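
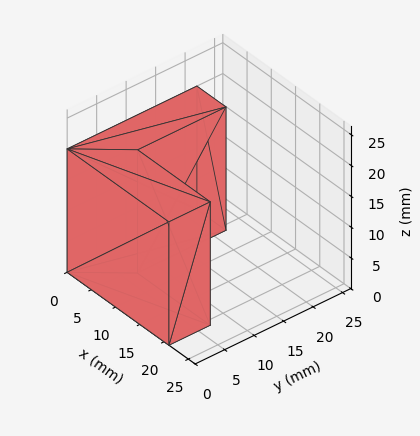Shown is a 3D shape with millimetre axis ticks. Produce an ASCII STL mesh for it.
Reading the render: the shape is an L-shaped prism: outer 21 × 22 mm, arm thicknesses ≈ 7 mm (horizontal) and 6 mm (vertical), extruded 20 mm in z (dimensions read to the nearest mm from the axis ticks). For the STL, each face is triangulated and given an outward normal.

solid part
  facet normal 0.0000 0.0000 -1.0000
    outer loop
      vertex 21.0 7.0 0.0
      vertex 21.0 0.0 0.0
      vertex 0.0 0.0 0.0
    endloop
  endfacet
  facet normal 0.0000 0.0000 -1.0000
    outer loop
      vertex 6.0 7.0 0.0
      vertex 21.0 7.0 0.0
      vertex 0.0 0.0 0.0
    endloop
  endfacet
  facet normal 0.0000 0.0000 -1.0000
    outer loop
      vertex 6.0 22.0 0.0
      vertex 6.0 7.0 0.0
      vertex 0.0 0.0 0.0
    endloop
  endfacet
  facet normal 0.0000 0.0000 -1.0000
    outer loop
      vertex 0.0 22.0 0.0
      vertex 6.0 22.0 0.0
      vertex 0.0 0.0 0.0
    endloop
  endfacet
  facet normal 0.0000 0.0000 1.0000
    outer loop
      vertex 0.0 0.0 20.0
      vertex 21.0 0.0 20.0
      vertex 21.0 7.0 20.0
    endloop
  endfacet
  facet normal 0.0000 0.0000 1.0000
    outer loop
      vertex 0.0 0.0 20.0
      vertex 21.0 7.0 20.0
      vertex 6.0 7.0 20.0
    endloop
  endfacet
  facet normal 0.0000 0.0000 1.0000
    outer loop
      vertex 0.0 0.0 20.0
      vertex 6.0 7.0 20.0
      vertex 6.0 22.0 20.0
    endloop
  endfacet
  facet normal 0.0000 0.0000 1.0000
    outer loop
      vertex 0.0 0.0 20.0
      vertex 6.0 22.0 20.0
      vertex 0.0 22.0 20.0
    endloop
  endfacet
  facet normal 0.0000 -1.0000 0.0000
    outer loop
      vertex 0.0 0.0 0.0
      vertex 21.0 0.0 0.0
      vertex 21.0 0.0 20.0
    endloop
  endfacet
  facet normal 0.0000 -1.0000 0.0000
    outer loop
      vertex 0.0 0.0 0.0
      vertex 21.0 0.0 20.0
      vertex 0.0 0.0 20.0
    endloop
  endfacet
  facet normal 1.0000 0.0000 0.0000
    outer loop
      vertex 21.0 0.0 0.0
      vertex 21.0 7.0 0.0
      vertex 21.0 7.0 20.0
    endloop
  endfacet
  facet normal 1.0000 0.0000 0.0000
    outer loop
      vertex 21.0 0.0 0.0
      vertex 21.0 7.0 20.0
      vertex 21.0 0.0 20.0
    endloop
  endfacet
  facet normal 0.0000 1.0000 0.0000
    outer loop
      vertex 21.0 7.0 0.0
      vertex 6.0 7.0 0.0
      vertex 6.0 7.0 20.0
    endloop
  endfacet
  facet normal 0.0000 1.0000 0.0000
    outer loop
      vertex 21.0 7.0 0.0
      vertex 6.0 7.0 20.0
      vertex 21.0 7.0 20.0
    endloop
  endfacet
  facet normal 1.0000 0.0000 0.0000
    outer loop
      vertex 6.0 7.0 0.0
      vertex 6.0 22.0 0.0
      vertex 6.0 22.0 20.0
    endloop
  endfacet
  facet normal 1.0000 0.0000 0.0000
    outer loop
      vertex 6.0 7.0 0.0
      vertex 6.0 22.0 20.0
      vertex 6.0 7.0 20.0
    endloop
  endfacet
  facet normal 0.0000 1.0000 0.0000
    outer loop
      vertex 6.0 22.0 0.0
      vertex 0.0 22.0 0.0
      vertex 0.0 22.0 20.0
    endloop
  endfacet
  facet normal 0.0000 1.0000 0.0000
    outer loop
      vertex 6.0 22.0 0.0
      vertex 0.0 22.0 20.0
      vertex 6.0 22.0 20.0
    endloop
  endfacet
  facet normal -1.0000 0.0000 0.0000
    outer loop
      vertex 0.0 22.0 0.0
      vertex 0.0 0.0 0.0
      vertex 0.0 0.0 20.0
    endloop
  endfacet
  facet normal -1.0000 0.0000 0.0000
    outer loop
      vertex 0.0 22.0 0.0
      vertex 0.0 0.0 20.0
      vertex 0.0 22.0 20.0
    endloop
  endfacet
endsolid part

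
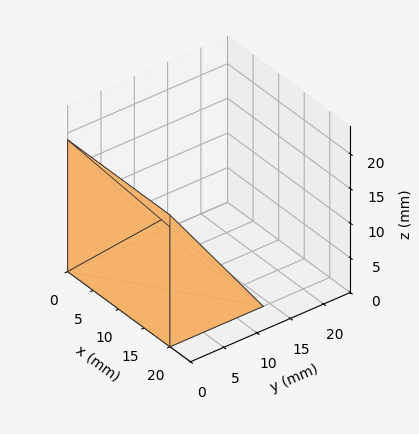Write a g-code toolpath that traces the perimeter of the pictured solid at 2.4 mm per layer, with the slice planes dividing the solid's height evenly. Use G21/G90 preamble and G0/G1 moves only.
Reading the render: the shape is a wedge (ramp): 20 × 14 mm base, rising to 19 mm along the y=0 edge and sloping linearly to z=0 at y=14 (dimensions read to the nearest mm from the axis ticks). For the g-code, the solid's height is divided into equal slices at the stated Δz and each level perimeter traced with G1 moves after a G0 lift.

; perimeter-only toolpath
G21 ; units = mm
G90 ; absolute positioning
G28 ; home
; layer 1
G0 Z2.4
G0 X0.0 Y0.0
G1 X20.0 Y0.0
G1 X20.0 Y12.2
G1 X0.0 Y12.2
G1 X0.0 Y0.0
; layer 2
G0 Z4.8
G0 X0.0 Y0.0
G1 X20.0 Y0.0
G1 X20.0 Y10.5
G1 X0.0 Y10.5
G1 X0.0 Y0.0
; layer 3
G0 Z7.1
G0 X0.0 Y0.0
G1 X20.0 Y0.0
G1 X20.0 Y8.8
G1 X0.0 Y8.8
G1 X0.0 Y0.0
; layer 4
G0 Z9.5
G0 X0.0 Y0.0
G1 X20.0 Y0.0
G1 X20.0 Y7.0
G1 X0.0 Y7.0
G1 X0.0 Y0.0
; layer 5
G0 Z11.9
G0 X0.0 Y0.0
G1 X20.0 Y0.0
G1 X20.0 Y5.2
G1 X0.0 Y5.2
G1 X0.0 Y0.0
; layer 6
G0 Z14.2
G0 X0.0 Y0.0
G1 X20.0 Y0.0
G1 X20.0 Y3.5
G1 X0.0 Y3.5
G1 X0.0 Y0.0
; layer 7
G0 Z16.6
G0 X0.0 Y0.0
G1 X20.0 Y0.0
G1 X20.0 Y1.8
G1 X0.0 Y1.8
G1 X0.0 Y0.0
M2 ; end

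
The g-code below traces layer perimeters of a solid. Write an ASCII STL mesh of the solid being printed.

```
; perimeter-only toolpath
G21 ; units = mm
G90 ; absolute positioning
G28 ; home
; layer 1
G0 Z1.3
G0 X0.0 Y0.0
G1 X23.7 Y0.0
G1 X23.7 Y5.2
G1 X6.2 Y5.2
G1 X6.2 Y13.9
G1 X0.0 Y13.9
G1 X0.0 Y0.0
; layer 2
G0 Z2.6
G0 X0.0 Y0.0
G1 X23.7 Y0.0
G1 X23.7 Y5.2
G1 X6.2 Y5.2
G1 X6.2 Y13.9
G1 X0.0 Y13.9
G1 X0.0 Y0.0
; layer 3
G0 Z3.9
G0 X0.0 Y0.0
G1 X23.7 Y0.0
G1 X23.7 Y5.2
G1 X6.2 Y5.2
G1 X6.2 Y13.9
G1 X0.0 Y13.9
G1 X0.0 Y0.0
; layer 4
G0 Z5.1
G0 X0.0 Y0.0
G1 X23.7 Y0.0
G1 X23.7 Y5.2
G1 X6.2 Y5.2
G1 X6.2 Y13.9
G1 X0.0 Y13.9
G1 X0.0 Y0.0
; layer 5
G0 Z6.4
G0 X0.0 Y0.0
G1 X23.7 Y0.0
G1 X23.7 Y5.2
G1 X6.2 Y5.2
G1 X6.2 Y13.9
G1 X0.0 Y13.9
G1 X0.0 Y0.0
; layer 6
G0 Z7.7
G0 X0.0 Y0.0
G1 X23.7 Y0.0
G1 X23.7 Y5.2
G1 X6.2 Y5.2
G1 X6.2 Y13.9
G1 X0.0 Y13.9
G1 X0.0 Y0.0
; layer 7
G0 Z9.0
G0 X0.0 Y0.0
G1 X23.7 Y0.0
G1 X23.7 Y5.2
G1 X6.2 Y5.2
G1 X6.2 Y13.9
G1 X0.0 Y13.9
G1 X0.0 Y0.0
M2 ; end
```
solid part
  facet normal 0.0000 0.0000 -1.0000
    outer loop
      vertex 23.7 5.2 0.0
      vertex 23.7 0.0 0.0
      vertex 0.0 0.0 0.0
    endloop
  endfacet
  facet normal 0.0000 0.0000 -1.0000
    outer loop
      vertex 6.2 5.2 0.0
      vertex 23.7 5.2 0.0
      vertex 0.0 0.0 0.0
    endloop
  endfacet
  facet normal 0.0000 0.0000 -1.0000
    outer loop
      vertex 6.2 13.9 0.0
      vertex 6.2 5.2 0.0
      vertex 0.0 0.0 0.0
    endloop
  endfacet
  facet normal 0.0000 0.0000 -1.0000
    outer loop
      vertex 0.0 13.9 0.0
      vertex 6.2 13.9 0.0
      vertex 0.0 0.0 0.0
    endloop
  endfacet
  facet normal 0.0000 0.0000 1.0000
    outer loop
      vertex 0.0 0.0 9.0
      vertex 23.7 0.0 9.0
      vertex 23.7 5.2 9.0
    endloop
  endfacet
  facet normal 0.0000 0.0000 1.0000
    outer loop
      vertex 0.0 0.0 9.0
      vertex 23.7 5.2 9.0
      vertex 6.2 5.2 9.0
    endloop
  endfacet
  facet normal 0.0000 0.0000 1.0000
    outer loop
      vertex 0.0 0.0 9.0
      vertex 6.2 5.2 9.0
      vertex 6.2 13.9 9.0
    endloop
  endfacet
  facet normal 0.0000 0.0000 1.0000
    outer loop
      vertex 0.0 0.0 9.0
      vertex 6.2 13.9 9.0
      vertex 0.0 13.9 9.0
    endloop
  endfacet
  facet normal 0.0000 -1.0000 0.0000
    outer loop
      vertex 0.0 0.0 0.0
      vertex 23.7 0.0 0.0
      vertex 23.7 0.0 9.0
    endloop
  endfacet
  facet normal 0.0000 -1.0000 0.0000
    outer loop
      vertex 0.0 0.0 0.0
      vertex 23.7 0.0 9.0
      vertex 0.0 0.0 9.0
    endloop
  endfacet
  facet normal 1.0000 0.0000 0.0000
    outer loop
      vertex 23.7 0.0 0.0
      vertex 23.7 5.2 0.0
      vertex 23.7 5.2 9.0
    endloop
  endfacet
  facet normal 1.0000 0.0000 0.0000
    outer loop
      vertex 23.7 0.0 0.0
      vertex 23.7 5.2 9.0
      vertex 23.7 0.0 9.0
    endloop
  endfacet
  facet normal 0.0000 1.0000 0.0000
    outer loop
      vertex 23.7 5.2 0.0
      vertex 6.2 5.2 0.0
      vertex 6.2 5.2 9.0
    endloop
  endfacet
  facet normal 0.0000 1.0000 0.0000
    outer loop
      vertex 23.7 5.2 0.0
      vertex 6.2 5.2 9.0
      vertex 23.7 5.2 9.0
    endloop
  endfacet
  facet normal 1.0000 0.0000 0.0000
    outer loop
      vertex 6.2 5.2 0.0
      vertex 6.2 13.9 0.0
      vertex 6.2 13.9 9.0
    endloop
  endfacet
  facet normal 1.0000 0.0000 0.0000
    outer loop
      vertex 6.2 5.2 0.0
      vertex 6.2 13.9 9.0
      vertex 6.2 5.2 9.0
    endloop
  endfacet
  facet normal 0.0000 1.0000 0.0000
    outer loop
      vertex 6.2 13.9 0.0
      vertex 0.0 13.9 0.0
      vertex 0.0 13.9 9.0
    endloop
  endfacet
  facet normal 0.0000 1.0000 0.0000
    outer loop
      vertex 6.2 13.9 0.0
      vertex 0.0 13.9 9.0
      vertex 6.2 13.9 9.0
    endloop
  endfacet
  facet normal -1.0000 0.0000 0.0000
    outer loop
      vertex 0.0 13.9 0.0
      vertex 0.0 0.0 0.0
      vertex 0.0 0.0 9.0
    endloop
  endfacet
  facet normal -1.0000 0.0000 0.0000
    outer loop
      vertex 0.0 13.9 0.0
      vertex 0.0 0.0 9.0
      vertex 0.0 13.9 9.0
    endloop
  endfacet
endsolid part

The G0 Z moves step by Δz≈1.3 mm. Every layer's G1 loop is the same polygon, so the solid is a straight extrusion of it from z=0 to z≈9. Closing with flat bottom and top caps and triangulating gives 20 facets — an L-shaped prism: outer 23.7 × 13.9 mm, arm thicknesses ≈ 5.2 mm (horizontal) and 6.2 mm (vertical), extruded 9 mm in z.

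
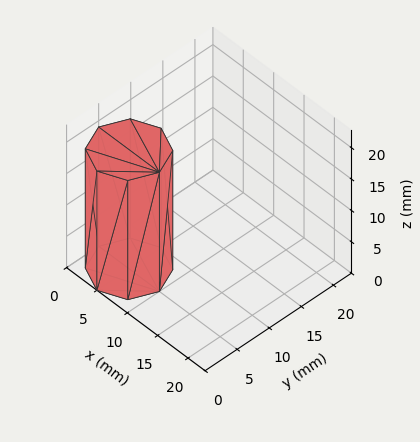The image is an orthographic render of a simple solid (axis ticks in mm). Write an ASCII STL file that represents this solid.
Reading the render: the shape is a regular 8-sided prism (a cylinder approximated with 8 flat sides), circumscribed radius ≈ 5 mm, height ≈ 19 mm (dimensions read to the nearest mm from the axis ticks). For the STL, each face is triangulated and given an outward normal.

solid part
  facet normal 0.0000 0.0000 -1.0000
    outer loop
      vertex 5.0 10.0 0.0
      vertex 8.5 8.5 0.0
      vertex 10.0 5.0 0.0
    endloop
  endfacet
  facet normal 0.0000 0.0000 -1.0000
    outer loop
      vertex 1.5 8.5 0.0
      vertex 5.0 10.0 0.0
      vertex 10.0 5.0 0.0
    endloop
  endfacet
  facet normal 0.0000 0.0000 -1.0000
    outer loop
      vertex 0.0 5.0 0.0
      vertex 1.5 8.5 0.0
      vertex 10.0 5.0 0.0
    endloop
  endfacet
  facet normal 0.0000 0.0000 -1.0000
    outer loop
      vertex 1.5 1.5 0.0
      vertex 0.0 5.0 0.0
      vertex 10.0 5.0 0.0
    endloop
  endfacet
  facet normal 0.0000 0.0000 -1.0000
    outer loop
      vertex 5.0 0.0 0.0
      vertex 1.5 1.5 0.0
      vertex 10.0 5.0 0.0
    endloop
  endfacet
  facet normal 0.0000 0.0000 -1.0000
    outer loop
      vertex 8.5 1.5 0.0
      vertex 5.0 0.0 0.0
      vertex 10.0 5.0 0.0
    endloop
  endfacet
  facet normal 0.0000 0.0000 1.0000
    outer loop
      vertex 10.0 5.0 19.0
      vertex 8.5 8.5 19.0
      vertex 5.0 10.0 19.0
    endloop
  endfacet
  facet normal 0.0000 0.0000 1.0000
    outer loop
      vertex 10.0 5.0 19.0
      vertex 5.0 10.0 19.0
      vertex 1.5 8.5 19.0
    endloop
  endfacet
  facet normal 0.0000 0.0000 1.0000
    outer loop
      vertex 10.0 5.0 19.0
      vertex 1.5 8.5 19.0
      vertex 0.0 5.0 19.0
    endloop
  endfacet
  facet normal 0.0000 0.0000 1.0000
    outer loop
      vertex 10.0 5.0 19.0
      vertex 0.0 5.0 19.0
      vertex 1.5 1.5 19.0
    endloop
  endfacet
  facet normal 0.0000 0.0000 1.0000
    outer loop
      vertex 10.0 5.0 19.0
      vertex 1.5 1.5 19.0
      vertex 5.0 0.0 19.0
    endloop
  endfacet
  facet normal 0.0000 0.0000 1.0000
    outer loop
      vertex 10.0 5.0 19.0
      vertex 5.0 0.0 19.0
      vertex 8.5 1.5 19.0
    endloop
  endfacet
  facet normal 0.9191 0.3939 0.0000
    outer loop
      vertex 10.0 5.0 0.0
      vertex 8.5 8.5 0.0
      vertex 8.5 8.5 19.0
    endloop
  endfacet
  facet normal 0.9191 0.3939 0.0000
    outer loop
      vertex 10.0 5.0 0.0
      vertex 8.5 8.5 19.0
      vertex 10.0 5.0 19.0
    endloop
  endfacet
  facet normal 0.3939 0.9191 0.0000
    outer loop
      vertex 8.5 8.5 0.0
      vertex 5.0 10.0 0.0
      vertex 5.0 10.0 19.0
    endloop
  endfacet
  facet normal 0.3939 0.9191 0.0000
    outer loop
      vertex 8.5 8.5 0.0
      vertex 5.0 10.0 19.0
      vertex 8.5 8.5 19.0
    endloop
  endfacet
  facet normal -0.3939 0.9191 0.0000
    outer loop
      vertex 5.0 10.0 0.0
      vertex 1.5 8.5 0.0
      vertex 1.5 8.5 19.0
    endloop
  endfacet
  facet normal -0.3939 0.9191 0.0000
    outer loop
      vertex 5.0 10.0 0.0
      vertex 1.5 8.5 19.0
      vertex 5.0 10.0 19.0
    endloop
  endfacet
  facet normal -0.9191 0.3939 0.0000
    outer loop
      vertex 1.5 8.5 0.0
      vertex 0.0 5.0 0.0
      vertex 0.0 5.0 19.0
    endloop
  endfacet
  facet normal -0.9191 0.3939 0.0000
    outer loop
      vertex 1.5 8.5 0.0
      vertex 0.0 5.0 19.0
      vertex 1.5 8.5 19.0
    endloop
  endfacet
  facet normal -0.9191 -0.3939 0.0000
    outer loop
      vertex 0.0 5.0 0.0
      vertex 1.5 1.5 0.0
      vertex 1.5 1.5 19.0
    endloop
  endfacet
  facet normal -0.9191 -0.3939 0.0000
    outer loop
      vertex 0.0 5.0 0.0
      vertex 1.5 1.5 19.0
      vertex 0.0 5.0 19.0
    endloop
  endfacet
  facet normal -0.3939 -0.9191 0.0000
    outer loop
      vertex 1.5 1.5 0.0
      vertex 5.0 0.0 0.0
      vertex 5.0 0.0 19.0
    endloop
  endfacet
  facet normal -0.3939 -0.9191 0.0000
    outer loop
      vertex 1.5 1.5 0.0
      vertex 5.0 0.0 19.0
      vertex 1.5 1.5 19.0
    endloop
  endfacet
  facet normal 0.3939 -0.9191 0.0000
    outer loop
      vertex 5.0 0.0 0.0
      vertex 8.5 1.5 0.0
      vertex 8.5 1.5 19.0
    endloop
  endfacet
  facet normal 0.3939 -0.9191 0.0000
    outer loop
      vertex 5.0 0.0 0.0
      vertex 8.5 1.5 19.0
      vertex 5.0 0.0 19.0
    endloop
  endfacet
  facet normal 0.9191 -0.3939 0.0000
    outer loop
      vertex 8.5 1.5 0.0
      vertex 10.0 5.0 0.0
      vertex 10.0 5.0 19.0
    endloop
  endfacet
  facet normal 0.9191 -0.3939 0.0000
    outer loop
      vertex 8.5 1.5 0.0
      vertex 10.0 5.0 19.0
      vertex 8.5 1.5 19.0
    endloop
  endfacet
endsolid part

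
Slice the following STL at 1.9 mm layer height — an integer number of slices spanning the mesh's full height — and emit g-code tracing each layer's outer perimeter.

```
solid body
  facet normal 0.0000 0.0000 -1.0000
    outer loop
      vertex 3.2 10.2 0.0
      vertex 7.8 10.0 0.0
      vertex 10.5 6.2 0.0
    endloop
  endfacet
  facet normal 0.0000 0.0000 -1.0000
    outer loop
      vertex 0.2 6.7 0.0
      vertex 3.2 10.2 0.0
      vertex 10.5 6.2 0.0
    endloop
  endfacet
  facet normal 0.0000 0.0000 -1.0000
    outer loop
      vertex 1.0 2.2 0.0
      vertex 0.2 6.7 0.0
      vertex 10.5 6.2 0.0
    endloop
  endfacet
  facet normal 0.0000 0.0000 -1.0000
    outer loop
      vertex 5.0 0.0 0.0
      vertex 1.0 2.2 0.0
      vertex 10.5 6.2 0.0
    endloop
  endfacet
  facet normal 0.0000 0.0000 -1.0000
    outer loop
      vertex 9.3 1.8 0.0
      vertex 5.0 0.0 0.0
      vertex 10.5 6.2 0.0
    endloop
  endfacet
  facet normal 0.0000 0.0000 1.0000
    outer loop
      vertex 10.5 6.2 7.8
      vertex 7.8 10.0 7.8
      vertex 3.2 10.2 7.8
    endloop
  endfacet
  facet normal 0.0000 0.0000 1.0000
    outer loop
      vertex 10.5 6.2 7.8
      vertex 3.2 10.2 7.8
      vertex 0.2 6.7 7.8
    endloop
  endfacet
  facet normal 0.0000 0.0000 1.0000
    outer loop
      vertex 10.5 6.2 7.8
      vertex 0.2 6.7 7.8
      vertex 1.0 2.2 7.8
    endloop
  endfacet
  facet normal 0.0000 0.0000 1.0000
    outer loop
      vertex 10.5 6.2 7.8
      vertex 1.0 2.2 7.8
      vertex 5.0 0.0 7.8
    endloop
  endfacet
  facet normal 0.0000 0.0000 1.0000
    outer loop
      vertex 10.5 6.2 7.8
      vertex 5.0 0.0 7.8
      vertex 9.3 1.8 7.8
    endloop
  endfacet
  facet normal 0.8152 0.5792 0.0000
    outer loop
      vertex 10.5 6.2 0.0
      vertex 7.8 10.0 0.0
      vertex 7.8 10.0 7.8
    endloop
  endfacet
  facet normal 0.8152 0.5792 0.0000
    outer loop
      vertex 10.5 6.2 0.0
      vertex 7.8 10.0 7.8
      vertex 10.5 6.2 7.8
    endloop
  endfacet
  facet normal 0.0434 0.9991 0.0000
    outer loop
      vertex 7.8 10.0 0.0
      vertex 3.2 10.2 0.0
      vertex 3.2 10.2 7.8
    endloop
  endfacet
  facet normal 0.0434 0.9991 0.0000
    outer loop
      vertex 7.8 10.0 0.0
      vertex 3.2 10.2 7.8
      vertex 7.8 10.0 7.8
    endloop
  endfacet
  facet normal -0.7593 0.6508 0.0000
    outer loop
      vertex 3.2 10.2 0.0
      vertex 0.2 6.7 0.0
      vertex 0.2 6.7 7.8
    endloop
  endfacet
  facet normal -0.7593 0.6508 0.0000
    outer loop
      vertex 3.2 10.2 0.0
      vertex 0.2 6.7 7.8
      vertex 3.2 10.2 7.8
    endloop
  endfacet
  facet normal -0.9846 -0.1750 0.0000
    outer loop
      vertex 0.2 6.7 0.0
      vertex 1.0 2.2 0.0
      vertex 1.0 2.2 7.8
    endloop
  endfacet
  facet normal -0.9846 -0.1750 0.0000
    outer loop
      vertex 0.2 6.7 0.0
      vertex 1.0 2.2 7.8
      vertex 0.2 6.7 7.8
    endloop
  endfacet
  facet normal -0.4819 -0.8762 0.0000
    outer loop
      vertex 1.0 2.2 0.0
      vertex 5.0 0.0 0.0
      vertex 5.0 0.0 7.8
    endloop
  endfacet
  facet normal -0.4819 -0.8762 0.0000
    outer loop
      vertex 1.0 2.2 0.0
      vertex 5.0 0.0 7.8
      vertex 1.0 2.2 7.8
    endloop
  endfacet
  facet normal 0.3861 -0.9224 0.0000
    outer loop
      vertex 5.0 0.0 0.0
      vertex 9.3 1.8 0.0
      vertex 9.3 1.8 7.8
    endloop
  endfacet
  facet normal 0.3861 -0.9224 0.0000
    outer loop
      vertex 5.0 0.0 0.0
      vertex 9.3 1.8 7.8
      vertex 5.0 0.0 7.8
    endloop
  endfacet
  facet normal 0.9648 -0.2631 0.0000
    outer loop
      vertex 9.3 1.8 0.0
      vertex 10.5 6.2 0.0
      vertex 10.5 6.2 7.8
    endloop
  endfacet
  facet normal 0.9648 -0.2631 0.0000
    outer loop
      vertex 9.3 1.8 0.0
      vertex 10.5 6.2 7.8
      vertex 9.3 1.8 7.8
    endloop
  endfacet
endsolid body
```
; perimeter-only toolpath
G21 ; units = mm
G90 ; absolute positioning
G28 ; home
; layer 1
G0 Z1.9
G0 X10.5 Y6.2
G1 X7.8 Y10.0
G1 X3.2 Y10.2
G1 X0.2 Y6.7
G1 X1.0 Y2.2
G1 X5.0 Y0.0
G1 X9.3 Y1.8
G1 X10.5 Y6.2
; layer 2
G0 Z3.9
G0 X10.5 Y6.2
G1 X7.8 Y10.0
G1 X3.2 Y10.2
G1 X0.2 Y6.7
G1 X1.0 Y2.2
G1 X5.0 Y0.0
G1 X9.3 Y1.8
G1 X10.5 Y6.2
; layer 3
G0 Z5.8
G0 X10.5 Y6.2
G1 X7.8 Y10.0
G1 X3.2 Y10.2
G1 X0.2 Y6.7
G1 X1.0 Y2.2
G1 X5.0 Y0.0
G1 X9.3 Y1.8
G1 X10.5 Y6.2
; layer 4
G0 Z7.8
G0 X10.5 Y6.2
G1 X7.8 Y10.0
G1 X3.2 Y10.2
G1 X0.2 Y6.7
G1 X1.0 Y2.2
G1 X5.0 Y0.0
G1 X9.3 Y1.8
G1 X10.5 Y6.2
M2 ; end

The solid is a regular 7-sided prism (a cylinder approximated with 7 flat sides), circumscribed radius ≈ 5.3 mm, height ≈ 7.8 mm. Slicing at Δz = 1.9 mm — 4 equal slices spanning the solid's height, so layer i sits at z = i·h/4 — gives 4 non-empty perimeters. Each is a 7-segment closed polygon; G0 lifts to the layer z and rapids to the start vertex, then G1 traces the edges.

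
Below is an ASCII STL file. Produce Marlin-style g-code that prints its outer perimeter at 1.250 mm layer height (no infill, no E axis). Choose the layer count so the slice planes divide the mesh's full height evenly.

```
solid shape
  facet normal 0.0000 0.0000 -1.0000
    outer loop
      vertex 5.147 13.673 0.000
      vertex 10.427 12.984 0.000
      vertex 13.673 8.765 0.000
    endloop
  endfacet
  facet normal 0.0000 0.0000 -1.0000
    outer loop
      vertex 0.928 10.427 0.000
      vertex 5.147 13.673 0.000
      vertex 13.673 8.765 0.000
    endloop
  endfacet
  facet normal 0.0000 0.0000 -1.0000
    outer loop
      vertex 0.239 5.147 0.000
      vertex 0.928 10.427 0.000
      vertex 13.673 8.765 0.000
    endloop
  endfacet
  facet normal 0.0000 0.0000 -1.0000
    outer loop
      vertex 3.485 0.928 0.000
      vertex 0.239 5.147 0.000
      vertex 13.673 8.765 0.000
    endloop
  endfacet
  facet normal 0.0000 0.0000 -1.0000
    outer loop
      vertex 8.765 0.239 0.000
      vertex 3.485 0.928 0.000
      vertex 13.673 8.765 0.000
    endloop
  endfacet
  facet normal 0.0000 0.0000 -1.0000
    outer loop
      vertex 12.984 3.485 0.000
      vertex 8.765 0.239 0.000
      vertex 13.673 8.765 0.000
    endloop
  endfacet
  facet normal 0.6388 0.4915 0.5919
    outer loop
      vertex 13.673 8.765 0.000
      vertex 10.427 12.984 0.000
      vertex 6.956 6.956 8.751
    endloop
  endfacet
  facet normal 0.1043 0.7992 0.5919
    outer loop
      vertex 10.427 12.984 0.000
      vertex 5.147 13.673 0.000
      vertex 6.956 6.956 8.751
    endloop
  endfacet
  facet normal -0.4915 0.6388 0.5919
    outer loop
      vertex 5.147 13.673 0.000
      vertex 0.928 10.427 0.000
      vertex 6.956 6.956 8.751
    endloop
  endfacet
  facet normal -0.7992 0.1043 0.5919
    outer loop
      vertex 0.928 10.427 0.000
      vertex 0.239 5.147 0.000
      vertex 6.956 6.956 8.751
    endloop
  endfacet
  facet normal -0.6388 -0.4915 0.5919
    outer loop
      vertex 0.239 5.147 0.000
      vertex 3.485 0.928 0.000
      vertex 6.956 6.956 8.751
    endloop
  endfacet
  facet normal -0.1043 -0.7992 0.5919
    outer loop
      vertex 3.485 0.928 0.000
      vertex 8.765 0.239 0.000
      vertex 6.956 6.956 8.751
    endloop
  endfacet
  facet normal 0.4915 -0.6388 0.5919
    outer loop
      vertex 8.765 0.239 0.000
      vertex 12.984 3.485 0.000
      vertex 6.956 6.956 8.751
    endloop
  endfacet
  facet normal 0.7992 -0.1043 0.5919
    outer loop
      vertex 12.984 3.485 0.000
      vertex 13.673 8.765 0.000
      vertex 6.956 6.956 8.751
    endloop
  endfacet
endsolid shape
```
; perimeter-only toolpath
G21 ; units = mm
G90 ; absolute positioning
G28 ; home
; layer 1
G0 Z1.250
G0 X12.713 Y8.507
G1 X9.931 Y12.123
G1 X5.405 Y12.713
G1 X1.789 Y9.931
G1 X1.199 Y5.405
G1 X3.981 Y1.789
G1 X8.507 Y1.199
G1 X12.123 Y3.981
G1 X12.713 Y8.507
; layer 2
G0 Z2.500
G0 X11.754 Y8.248
G1 X9.435 Y11.262
G1 X5.664 Y11.754
G1 X2.650 Y9.435
G1 X2.158 Y5.664
G1 X4.477 Y2.650
G1 X8.248 Y2.158
G1 X11.262 Y4.477
G1 X11.754 Y8.248
; layer 3
G0 Z3.750
G0 X10.794 Y7.990
G1 X8.939 Y10.401
G1 X5.922 Y10.794
G1 X3.511 Y8.939
G1 X3.118 Y5.922
G1 X4.973 Y3.511
G1 X7.990 Y3.118
G1 X10.401 Y4.973
G1 X10.794 Y7.990
; layer 4
G0 Z5.001
G0 X9.835 Y7.731
G1 X8.444 Y9.539
G1 X6.181 Y9.835
G1 X4.373 Y8.444
G1 X4.077 Y6.181
G1 X5.468 Y4.373
G1 X7.731 Y4.077
G1 X9.539 Y5.468
G1 X9.835 Y7.731
; layer 5
G0 Z6.251
G0 X8.875 Y7.473
G1 X7.948 Y8.678
G1 X6.439 Y8.875
G1 X5.234 Y7.948
G1 X5.037 Y6.439
G1 X5.964 Y5.234
G1 X7.473 Y5.037
G1 X8.678 Y5.964
G1 X8.875 Y7.473
; layer 6
G0 Z7.501
G0 X7.916 Y7.214
G1 X7.452 Y7.817
G1 X6.698 Y7.916
G1 X6.095 Y7.452
G1 X5.996 Y6.698
G1 X6.460 Y6.095
G1 X7.214 Y5.996
G1 X7.817 Y6.460
G1 X7.916 Y7.214
M2 ; end

The solid is a regular 8-sided pyramid, base circumscribed radius ≈ 6.96 mm, apex at z ≈ 8.75 mm. Slicing at Δz = 1.250 mm — 7 equal slices spanning the solid's height, so layer i sits at z = i·h/7 — gives 6 non-empty perimeters. Each is a 8-segment closed polygon; G0 lifts to the layer z and rapids to the start vertex, then G1 traces the edges. The cross-section shrinks linearly with z (the slice at the apex is degenerate and omitted).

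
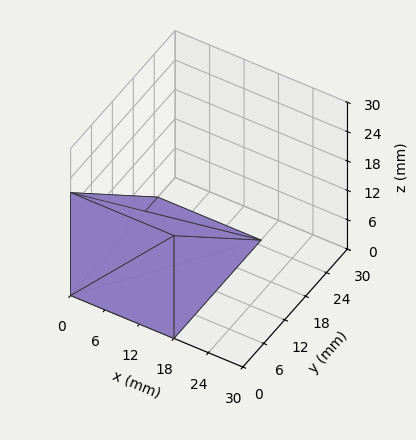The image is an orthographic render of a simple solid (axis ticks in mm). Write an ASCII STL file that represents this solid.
Reading the render: the shape is a wedge (ramp): 18 × 25 mm base, rising to 21 mm along the y=0 edge and sloping linearly to z=0 at y=25 (dimensions read to the nearest mm from the axis ticks). For the STL, each face is triangulated and given an outward normal.

solid part
  facet normal 0.0000 0.0000 -1.0000
    outer loop
      vertex 18.0 25.0 0.0
      vertex 18.0 0.0 0.0
      vertex 0.0 0.0 0.0
    endloop
  endfacet
  facet normal 0.0000 0.0000 -1.0000
    outer loop
      vertex 0.0 25.0 0.0
      vertex 18.0 25.0 0.0
      vertex 0.0 0.0 0.0
    endloop
  endfacet
  facet normal 0.0000 -1.0000 0.0000
    outer loop
      vertex 0.0 0.0 0.0
      vertex 18.0 0.0 0.0
      vertex 18.0 0.0 21.0
    endloop
  endfacet
  facet normal 0.0000 -1.0000 0.0000
    outer loop
      vertex 0.0 0.0 0.0
      vertex 18.0 0.0 21.0
      vertex 0.0 0.0 21.0
    endloop
  endfacet
  facet normal 0.0000 0.6432 0.7657
    outer loop
      vertex 0.0 0.0 21.0
      vertex 18.0 0.0 21.0
      vertex 18.0 25.0 0.0
    endloop
  endfacet
  facet normal 0.0000 0.6432 0.7657
    outer loop
      vertex 0.0 0.0 21.0
      vertex 18.0 25.0 0.0
      vertex 0.0 25.0 0.0
    endloop
  endfacet
  facet normal -1.0000 0.0000 0.0000
    outer loop
      vertex 0.0 0.0 21.0
      vertex 0.0 25.0 0.0
      vertex 0.0 0.0 0.0
    endloop
  endfacet
  facet normal 1.0000 0.0000 0.0000
    outer loop
      vertex 18.0 0.0 0.0
      vertex 18.0 25.0 0.0
      vertex 18.0 0.0 21.0
    endloop
  endfacet
endsolid part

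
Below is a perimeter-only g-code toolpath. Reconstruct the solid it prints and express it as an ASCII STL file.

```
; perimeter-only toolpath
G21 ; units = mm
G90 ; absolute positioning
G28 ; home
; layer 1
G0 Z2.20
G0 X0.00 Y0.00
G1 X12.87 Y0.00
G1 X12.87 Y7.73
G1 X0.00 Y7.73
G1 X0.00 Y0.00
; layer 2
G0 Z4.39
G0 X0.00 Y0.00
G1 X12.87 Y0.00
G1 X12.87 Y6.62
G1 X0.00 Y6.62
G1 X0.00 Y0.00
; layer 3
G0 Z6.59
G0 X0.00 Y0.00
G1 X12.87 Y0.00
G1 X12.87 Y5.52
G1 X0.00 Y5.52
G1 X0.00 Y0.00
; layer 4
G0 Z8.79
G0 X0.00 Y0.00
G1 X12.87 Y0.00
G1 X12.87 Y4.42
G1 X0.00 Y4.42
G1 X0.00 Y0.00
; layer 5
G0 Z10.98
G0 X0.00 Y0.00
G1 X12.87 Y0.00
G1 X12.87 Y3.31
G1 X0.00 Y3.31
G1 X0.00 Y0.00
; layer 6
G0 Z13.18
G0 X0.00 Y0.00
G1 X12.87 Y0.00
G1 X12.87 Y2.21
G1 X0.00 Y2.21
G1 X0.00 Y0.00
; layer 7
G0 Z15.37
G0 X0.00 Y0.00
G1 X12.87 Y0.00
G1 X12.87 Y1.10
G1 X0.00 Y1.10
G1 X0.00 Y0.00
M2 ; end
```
solid part
  facet normal 0.0000 0.0000 -1.0000
    outer loop
      vertex 12.87 8.83 0.00
      vertex 12.87 0.00 0.00
      vertex 0.00 0.00 0.00
    endloop
  endfacet
  facet normal 0.0000 0.0000 -1.0000
    outer loop
      vertex 0.00 8.83 0.00
      vertex 12.87 8.83 0.00
      vertex 0.00 0.00 0.00
    endloop
  endfacet
  facet normal 0.0000 -1.0000 0.0000
    outer loop
      vertex 0.00 0.00 0.00
      vertex 12.87 0.00 0.00
      vertex 12.87 0.00 17.57
    endloop
  endfacet
  facet normal 0.0000 -1.0000 0.0000
    outer loop
      vertex 0.00 0.00 0.00
      vertex 12.87 0.00 17.57
      vertex 0.00 0.00 17.57
    endloop
  endfacet
  facet normal 0.0000 0.8935 0.4490
    outer loop
      vertex 0.00 0.00 17.57
      vertex 12.87 0.00 17.57
      vertex 12.87 8.83 0.00
    endloop
  endfacet
  facet normal 0.0000 0.8935 0.4490
    outer loop
      vertex 0.00 0.00 17.57
      vertex 12.87 8.83 0.00
      vertex 0.00 8.83 0.00
    endloop
  endfacet
  facet normal -1.0000 0.0000 0.0000
    outer loop
      vertex 0.00 0.00 17.57
      vertex 0.00 8.83 0.00
      vertex 0.00 0.00 0.00
    endloop
  endfacet
  facet normal 1.0000 0.0000 0.0000
    outer loop
      vertex 12.87 0.00 0.00
      vertex 12.87 8.83 0.00
      vertex 12.87 0.00 17.57
    endloop
  endfacet
endsolid part

The G0 Z moves step by Δz≈2.20 mm. The G1 loops shrink linearly with z, so the solid tapers from its base footprint up to z≈17.6. Closing with a flat bottom cap and the tapered top and triangulating gives 8 facets — a wedge (ramp): 12.9 × 8.83 mm base, rising to 17.6 mm along the y=0 edge and sloping linearly to z=0 at y=8.83.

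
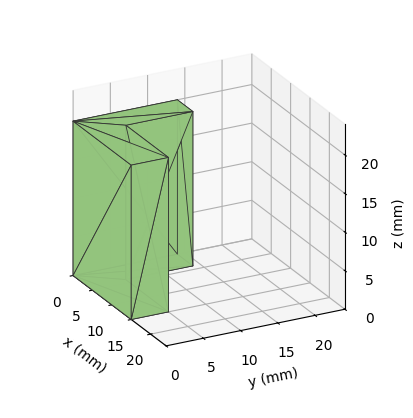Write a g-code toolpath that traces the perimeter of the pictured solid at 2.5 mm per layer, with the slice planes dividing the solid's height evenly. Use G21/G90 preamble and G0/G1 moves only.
Reading the render: the shape is an L-shaped prism: outer 15 × 14 mm, arm thicknesses ≈ 5 mm (horizontal) and 4 mm (vertical), extruded 20 mm in z (dimensions read to the nearest mm from the axis ticks). For the g-code, the solid's height is divided into equal slices at the stated Δz and each level perimeter traced with G1 moves after a G0 lift.

; perimeter-only toolpath
G21 ; units = mm
G90 ; absolute positioning
G28 ; home
; layer 1
G0 Z2.5
G0 X0.0 Y0.0
G1 X15.0 Y0.0
G1 X15.0 Y5.0
G1 X4.0 Y5.0
G1 X4.0 Y14.0
G1 X0.0 Y14.0
G1 X0.0 Y0.0
; layer 2
G0 Z5.0
G0 X0.0 Y0.0
G1 X15.0 Y0.0
G1 X15.0 Y5.0
G1 X4.0 Y5.0
G1 X4.0 Y14.0
G1 X0.0 Y14.0
G1 X0.0 Y0.0
; layer 3
G0 Z7.5
G0 X0.0 Y0.0
G1 X15.0 Y0.0
G1 X15.0 Y5.0
G1 X4.0 Y5.0
G1 X4.0 Y14.0
G1 X0.0 Y14.0
G1 X0.0 Y0.0
; layer 4
G0 Z10.0
G0 X0.0 Y0.0
G1 X15.0 Y0.0
G1 X15.0 Y5.0
G1 X4.0 Y5.0
G1 X4.0 Y14.0
G1 X0.0 Y14.0
G1 X0.0 Y0.0
; layer 5
G0 Z12.5
G0 X0.0 Y0.0
G1 X15.0 Y0.0
G1 X15.0 Y5.0
G1 X4.0 Y5.0
G1 X4.0 Y14.0
G1 X0.0 Y14.0
G1 X0.0 Y0.0
; layer 6
G0 Z15.0
G0 X0.0 Y0.0
G1 X15.0 Y0.0
G1 X15.0 Y5.0
G1 X4.0 Y5.0
G1 X4.0 Y14.0
G1 X0.0 Y14.0
G1 X0.0 Y0.0
; layer 7
G0 Z17.5
G0 X0.0 Y0.0
G1 X15.0 Y0.0
G1 X15.0 Y5.0
G1 X4.0 Y5.0
G1 X4.0 Y14.0
G1 X0.0 Y14.0
G1 X0.0 Y0.0
; layer 8
G0 Z20.0
G0 X0.0 Y0.0
G1 X15.0 Y0.0
G1 X15.0 Y5.0
G1 X4.0 Y5.0
G1 X4.0 Y14.0
G1 X0.0 Y14.0
G1 X0.0 Y0.0
M2 ; end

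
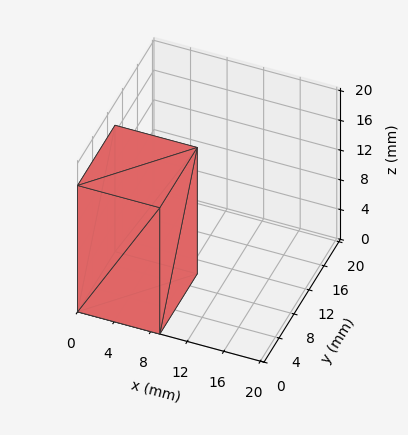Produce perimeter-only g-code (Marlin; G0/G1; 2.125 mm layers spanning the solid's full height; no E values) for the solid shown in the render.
Reading the render: the shape is a rectangular box, roughly 9 × 10 mm footprint and 17 mm tall (dimensions read to the nearest mm from the axis ticks). For the g-code, the solid's height is divided into equal slices at the stated Δz and each level perimeter traced with G1 moves after a G0 lift.

; perimeter-only toolpath
G21 ; units = mm
G90 ; absolute positioning
G28 ; home
; layer 1
G0 Z2.125
G0 X0.000 Y0.000
G1 X9.000 Y0.000
G1 X9.000 Y10.000
G1 X0.000 Y10.000
G1 X0.000 Y0.000
; layer 2
G0 Z4.250
G0 X0.000 Y0.000
G1 X9.000 Y0.000
G1 X9.000 Y10.000
G1 X0.000 Y10.000
G1 X0.000 Y0.000
; layer 3
G0 Z6.375
G0 X0.000 Y0.000
G1 X9.000 Y0.000
G1 X9.000 Y10.000
G1 X0.000 Y10.000
G1 X0.000 Y0.000
; layer 4
G0 Z8.500
G0 X0.000 Y0.000
G1 X9.000 Y0.000
G1 X9.000 Y10.000
G1 X0.000 Y10.000
G1 X0.000 Y0.000
; layer 5
G0 Z10.625
G0 X0.000 Y0.000
G1 X9.000 Y0.000
G1 X9.000 Y10.000
G1 X0.000 Y10.000
G1 X0.000 Y0.000
; layer 6
G0 Z12.750
G0 X0.000 Y0.000
G1 X9.000 Y0.000
G1 X9.000 Y10.000
G1 X0.000 Y10.000
G1 X0.000 Y0.000
; layer 7
G0 Z14.875
G0 X0.000 Y0.000
G1 X9.000 Y0.000
G1 X9.000 Y10.000
G1 X0.000 Y10.000
G1 X0.000 Y0.000
; layer 8
G0 Z17.000
G0 X0.000 Y0.000
G1 X9.000 Y0.000
G1 X9.000 Y10.000
G1 X0.000 Y10.000
G1 X0.000 Y0.000
M2 ; end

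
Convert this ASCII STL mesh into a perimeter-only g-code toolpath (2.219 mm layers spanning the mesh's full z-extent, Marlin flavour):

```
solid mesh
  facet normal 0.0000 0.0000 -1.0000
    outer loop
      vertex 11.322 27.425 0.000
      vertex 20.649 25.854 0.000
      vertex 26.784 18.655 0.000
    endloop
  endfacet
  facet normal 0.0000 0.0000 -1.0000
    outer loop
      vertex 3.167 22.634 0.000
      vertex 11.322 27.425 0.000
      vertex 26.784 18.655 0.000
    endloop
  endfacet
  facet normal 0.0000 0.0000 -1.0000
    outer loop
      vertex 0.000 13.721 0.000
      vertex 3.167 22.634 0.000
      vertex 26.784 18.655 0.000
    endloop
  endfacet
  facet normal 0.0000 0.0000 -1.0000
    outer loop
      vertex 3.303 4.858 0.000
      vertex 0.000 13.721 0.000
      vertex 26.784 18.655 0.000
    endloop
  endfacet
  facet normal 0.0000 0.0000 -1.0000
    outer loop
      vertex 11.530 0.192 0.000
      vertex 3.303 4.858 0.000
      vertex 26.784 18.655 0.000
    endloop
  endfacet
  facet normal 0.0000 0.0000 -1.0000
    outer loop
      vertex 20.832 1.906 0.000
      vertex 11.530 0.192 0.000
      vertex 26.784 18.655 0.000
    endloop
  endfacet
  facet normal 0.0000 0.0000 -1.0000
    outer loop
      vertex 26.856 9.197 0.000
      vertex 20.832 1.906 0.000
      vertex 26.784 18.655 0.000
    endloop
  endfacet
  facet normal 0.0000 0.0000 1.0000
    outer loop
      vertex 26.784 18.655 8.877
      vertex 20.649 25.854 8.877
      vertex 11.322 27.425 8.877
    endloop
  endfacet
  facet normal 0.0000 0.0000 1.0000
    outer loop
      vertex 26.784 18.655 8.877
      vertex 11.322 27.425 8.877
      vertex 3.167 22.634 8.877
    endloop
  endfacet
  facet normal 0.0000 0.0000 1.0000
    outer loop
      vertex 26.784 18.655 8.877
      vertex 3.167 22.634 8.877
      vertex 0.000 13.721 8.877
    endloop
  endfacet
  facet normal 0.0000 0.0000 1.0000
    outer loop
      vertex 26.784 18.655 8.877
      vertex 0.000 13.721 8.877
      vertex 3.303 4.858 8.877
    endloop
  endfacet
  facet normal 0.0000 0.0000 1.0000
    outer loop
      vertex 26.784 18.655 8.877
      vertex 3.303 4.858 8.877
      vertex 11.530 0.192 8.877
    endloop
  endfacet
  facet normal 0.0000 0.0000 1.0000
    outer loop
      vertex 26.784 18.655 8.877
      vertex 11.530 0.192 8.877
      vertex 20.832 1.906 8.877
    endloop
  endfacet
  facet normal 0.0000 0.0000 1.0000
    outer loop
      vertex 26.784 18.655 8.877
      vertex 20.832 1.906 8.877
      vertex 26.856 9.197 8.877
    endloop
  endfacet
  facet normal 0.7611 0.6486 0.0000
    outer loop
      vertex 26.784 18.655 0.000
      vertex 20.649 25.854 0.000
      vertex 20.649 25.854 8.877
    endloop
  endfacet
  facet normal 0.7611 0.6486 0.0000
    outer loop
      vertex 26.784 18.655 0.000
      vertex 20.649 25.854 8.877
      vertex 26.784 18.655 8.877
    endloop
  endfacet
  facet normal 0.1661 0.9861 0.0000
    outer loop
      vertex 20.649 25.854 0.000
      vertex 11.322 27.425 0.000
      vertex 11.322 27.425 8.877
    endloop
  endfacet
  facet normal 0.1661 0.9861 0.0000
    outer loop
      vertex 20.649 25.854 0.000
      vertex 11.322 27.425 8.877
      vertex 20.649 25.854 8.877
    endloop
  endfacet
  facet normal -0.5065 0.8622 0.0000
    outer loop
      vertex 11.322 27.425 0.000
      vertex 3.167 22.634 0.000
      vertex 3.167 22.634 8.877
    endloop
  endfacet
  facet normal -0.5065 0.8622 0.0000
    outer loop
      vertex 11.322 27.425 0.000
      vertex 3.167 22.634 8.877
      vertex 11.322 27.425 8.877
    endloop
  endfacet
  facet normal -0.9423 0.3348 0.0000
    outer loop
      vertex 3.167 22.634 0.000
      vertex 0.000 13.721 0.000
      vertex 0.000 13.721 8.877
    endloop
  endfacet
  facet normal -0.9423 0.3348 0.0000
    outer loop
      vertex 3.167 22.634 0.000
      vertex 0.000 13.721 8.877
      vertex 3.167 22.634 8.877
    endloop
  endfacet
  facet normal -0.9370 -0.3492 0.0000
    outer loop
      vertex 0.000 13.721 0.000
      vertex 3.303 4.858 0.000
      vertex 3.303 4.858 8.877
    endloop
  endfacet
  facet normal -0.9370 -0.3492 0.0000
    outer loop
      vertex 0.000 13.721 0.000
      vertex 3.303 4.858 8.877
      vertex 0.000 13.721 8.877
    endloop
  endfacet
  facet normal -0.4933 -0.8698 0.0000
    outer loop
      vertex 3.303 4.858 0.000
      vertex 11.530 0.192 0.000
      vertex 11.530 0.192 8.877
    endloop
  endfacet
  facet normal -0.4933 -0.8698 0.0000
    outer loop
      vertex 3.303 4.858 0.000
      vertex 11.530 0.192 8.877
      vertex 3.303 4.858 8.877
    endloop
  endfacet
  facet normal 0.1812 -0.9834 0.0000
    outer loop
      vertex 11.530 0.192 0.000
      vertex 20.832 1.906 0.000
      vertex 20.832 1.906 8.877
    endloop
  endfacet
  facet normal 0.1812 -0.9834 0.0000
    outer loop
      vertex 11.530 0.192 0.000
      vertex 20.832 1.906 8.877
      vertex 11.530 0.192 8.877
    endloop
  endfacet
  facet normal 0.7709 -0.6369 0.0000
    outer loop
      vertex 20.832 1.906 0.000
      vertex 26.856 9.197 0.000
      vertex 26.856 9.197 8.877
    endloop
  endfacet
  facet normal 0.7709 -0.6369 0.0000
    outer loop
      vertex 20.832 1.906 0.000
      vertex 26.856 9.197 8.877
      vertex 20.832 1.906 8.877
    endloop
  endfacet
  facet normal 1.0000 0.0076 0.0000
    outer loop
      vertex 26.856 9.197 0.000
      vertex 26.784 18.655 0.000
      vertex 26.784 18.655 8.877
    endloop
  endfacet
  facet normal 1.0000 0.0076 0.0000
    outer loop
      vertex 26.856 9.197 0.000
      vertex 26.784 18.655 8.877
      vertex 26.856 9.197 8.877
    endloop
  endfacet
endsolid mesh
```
; perimeter-only toolpath
G21 ; units = mm
G90 ; absolute positioning
G28 ; home
; layer 1
G0 Z2.219
G0 X26.784 Y18.655
G1 X20.649 Y25.854
G1 X11.322 Y27.425
G1 X3.167 Y22.634
G1 X0.000 Y13.721
G1 X3.303 Y4.858
G1 X11.530 Y0.192
G1 X20.832 Y1.906
G1 X26.856 Y9.197
G1 X26.784 Y18.655
; layer 2
G0 Z4.439
G0 X26.784 Y18.655
G1 X20.649 Y25.854
G1 X11.322 Y27.425
G1 X3.167 Y22.634
G1 X0.000 Y13.721
G1 X3.303 Y4.858
G1 X11.530 Y0.192
G1 X20.832 Y1.906
G1 X26.856 Y9.197
G1 X26.784 Y18.655
; layer 3
G0 Z6.658
G0 X26.784 Y18.655
G1 X20.649 Y25.854
G1 X11.322 Y27.425
G1 X3.167 Y22.634
G1 X0.000 Y13.721
G1 X3.303 Y4.858
G1 X11.530 Y0.192
G1 X20.832 Y1.906
G1 X26.856 Y9.197
G1 X26.784 Y18.655
; layer 4
G0 Z8.877
G0 X26.784 Y18.655
G1 X20.649 Y25.854
G1 X11.322 Y27.425
G1 X3.167 Y22.634
G1 X0.000 Y13.721
G1 X3.303 Y4.858
G1 X11.530 Y0.192
G1 X20.832 Y1.906
G1 X26.856 Y9.197
G1 X26.784 Y18.655
M2 ; end

The solid is a regular 9-sided prism (a cylinder approximated with 9 flat sides), circumscribed radius ≈ 13.8 mm, height ≈ 8.88 mm. Slicing at Δz = 2.219 mm — 4 equal slices spanning the solid's height, so layer i sits at z = i·h/4 — gives 4 non-empty perimeters. Each is a 9-segment closed polygon; G0 lifts to the layer z and rapids to the start vertex, then G1 traces the edges.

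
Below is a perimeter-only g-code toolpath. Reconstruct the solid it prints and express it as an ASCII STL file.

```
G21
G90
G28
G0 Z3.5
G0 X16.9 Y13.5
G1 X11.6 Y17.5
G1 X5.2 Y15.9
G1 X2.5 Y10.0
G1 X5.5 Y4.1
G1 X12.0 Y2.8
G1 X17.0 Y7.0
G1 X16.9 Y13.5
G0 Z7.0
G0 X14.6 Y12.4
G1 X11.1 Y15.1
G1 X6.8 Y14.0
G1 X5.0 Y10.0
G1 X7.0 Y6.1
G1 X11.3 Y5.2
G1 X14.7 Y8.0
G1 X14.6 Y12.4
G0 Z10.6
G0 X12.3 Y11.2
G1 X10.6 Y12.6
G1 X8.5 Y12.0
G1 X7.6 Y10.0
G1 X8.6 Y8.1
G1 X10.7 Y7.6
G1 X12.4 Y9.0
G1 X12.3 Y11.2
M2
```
solid part
  facet normal 0.0000 0.0000 -1.0000
    outer loop
      vertex 3.6 17.9 0.0
      vertex 12.1 20.0 0.0
      vertex 19.1 14.7 0.0
    endloop
  endfacet
  facet normal 0.0000 0.0000 -1.0000
    outer loop
      vertex 0.0 9.9 0.0
      vertex 3.6 17.9 0.0
      vertex 19.1 14.7 0.0
    endloop
  endfacet
  facet normal 0.0000 0.0000 -1.0000
    outer loop
      vertex 4.0 2.1 0.0
      vertex 0.0 9.9 0.0
      vertex 19.1 14.7 0.0
    endloop
  endfacet
  facet normal 0.0000 0.0000 -1.0000
    outer loop
      vertex 12.6 0.3 0.0
      vertex 4.0 2.1 0.0
      vertex 19.1 14.7 0.0
    endloop
  endfacet
  facet normal 0.0000 0.0000 -1.0000
    outer loop
      vertex 19.3 5.9 0.0
      vertex 12.6 0.3 0.0
      vertex 19.1 14.7 0.0
    endloop
  endfacet
  facet normal 0.5072 0.6699 0.5423
    outer loop
      vertex 19.1 14.7 0.0
      vertex 12.1 20.0 0.0
      vertex 10.1 10.1 14.1
    endloop
  endfacet
  facet normal -0.2013 0.8149 0.5436
    outer loop
      vertex 12.1 20.0 0.0
      vertex 3.6 17.9 0.0
      vertex 10.1 10.1 14.1
    endloop
  endfacet
  facet normal -0.7655 0.3445 0.5435
    outer loop
      vertex 3.6 17.9 0.0
      vertex 0.0 9.9 0.0
      vertex 10.1 10.1 14.1
    endloop
  endfacet
  facet normal -0.7482 -0.3837 0.5414
    outer loop
      vertex 0.0 9.9 0.0
      vertex 4.0 2.1 0.0
      vertex 10.1 10.1 14.1
    endloop
  endfacet
  facet normal -0.1722 -0.8229 0.5414
    outer loop
      vertex 4.0 2.1 0.0
      vertex 12.6 0.3 0.0
      vertex 10.1 10.1 14.1
    endloop
  endfacet
  facet normal 0.5384 -0.6442 0.5432
    outer loop
      vertex 12.6 0.3 0.0
      vertex 19.3 5.9 0.0
      vertex 10.1 10.1 14.1
    endloop
  endfacet
  facet normal 0.8399 0.0191 0.5424
    outer loop
      vertex 19.3 5.9 0.0
      vertex 19.1 14.7 0.0
      vertex 10.1 10.1 14.1
    endloop
  endfacet
endsolid part

The G0 Z moves step by Δz≈3.5 mm. The G1 loops shrink linearly with z, so the solid tapers from its base footprint up to z≈14.1. Closing with a flat bottom cap and the tapered top and triangulating gives 12 facets — a regular 7-sided pyramid, base circumscribed radius ≈ 10.1 mm, apex at z ≈ 14.1 mm.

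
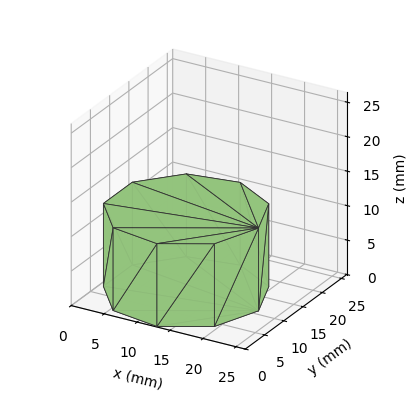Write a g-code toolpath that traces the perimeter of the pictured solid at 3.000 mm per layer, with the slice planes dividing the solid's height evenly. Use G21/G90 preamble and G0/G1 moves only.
Reading the render: the shape is a regular 9-sided prism (a cylinder approximated with 9 flat sides), circumscribed radius ≈ 11 mm, height ≈ 12 mm (dimensions read to the nearest mm from the axis ticks). For the g-code, the solid's height is divided into equal slices at the stated Δz and each level perimeter traced with G1 moves after a G0 lift.

; perimeter-only toolpath
G21 ; units = mm
G90 ; absolute positioning
G28 ; home
; layer 1
G0 Z3.000
G0 X22.000 Y11.000
G1 X19.426 Y18.071
G1 X12.910 Y21.833
G1 X5.500 Y20.526
G1 X0.663 Y14.762
G1 X0.663 Y7.238
G1 X5.500 Y1.474
G1 X12.910 Y0.167
G1 X19.426 Y3.929
G1 X22.000 Y11.000
; layer 2
G0 Z6.000
G0 X22.000 Y11.000
G1 X19.426 Y18.071
G1 X12.910 Y21.833
G1 X5.500 Y20.526
G1 X0.663 Y14.762
G1 X0.663 Y7.238
G1 X5.500 Y1.474
G1 X12.910 Y0.167
G1 X19.426 Y3.929
G1 X22.000 Y11.000
; layer 3
G0 Z9.000
G0 X22.000 Y11.000
G1 X19.426 Y18.071
G1 X12.910 Y21.833
G1 X5.500 Y20.526
G1 X0.663 Y14.762
G1 X0.663 Y7.238
G1 X5.500 Y1.474
G1 X12.910 Y0.167
G1 X19.426 Y3.929
G1 X22.000 Y11.000
; layer 4
G0 Z12.000
G0 X22.000 Y11.000
G1 X19.426 Y18.071
G1 X12.910 Y21.833
G1 X5.500 Y20.526
G1 X0.663 Y14.762
G1 X0.663 Y7.238
G1 X5.500 Y1.474
G1 X12.910 Y0.167
G1 X19.426 Y3.929
G1 X22.000 Y11.000
M2 ; end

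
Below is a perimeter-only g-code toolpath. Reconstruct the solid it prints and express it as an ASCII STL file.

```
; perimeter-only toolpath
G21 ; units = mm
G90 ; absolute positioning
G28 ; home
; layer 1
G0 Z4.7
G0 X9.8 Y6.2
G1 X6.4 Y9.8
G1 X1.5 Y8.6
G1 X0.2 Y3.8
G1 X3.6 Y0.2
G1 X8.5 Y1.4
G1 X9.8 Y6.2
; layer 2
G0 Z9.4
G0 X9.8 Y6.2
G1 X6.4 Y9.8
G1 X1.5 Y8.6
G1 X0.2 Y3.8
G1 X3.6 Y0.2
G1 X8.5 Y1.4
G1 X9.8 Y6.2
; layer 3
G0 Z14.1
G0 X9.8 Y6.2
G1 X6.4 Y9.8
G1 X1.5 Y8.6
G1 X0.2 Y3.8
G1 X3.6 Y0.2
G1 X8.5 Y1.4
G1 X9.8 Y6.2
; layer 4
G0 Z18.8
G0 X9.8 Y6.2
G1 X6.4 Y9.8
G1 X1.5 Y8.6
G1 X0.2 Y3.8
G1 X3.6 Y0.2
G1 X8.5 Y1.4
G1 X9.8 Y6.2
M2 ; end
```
solid part
  facet normal 0.0000 0.0000 -1.0000
    outer loop
      vertex 1.5 8.6 0.0
      vertex 6.4 9.8 0.0
      vertex 9.8 6.2 0.0
    endloop
  endfacet
  facet normal 0.0000 0.0000 -1.0000
    outer loop
      vertex 0.2 3.8 0.0
      vertex 1.5 8.6 0.0
      vertex 9.8 6.2 0.0
    endloop
  endfacet
  facet normal 0.0000 0.0000 -1.0000
    outer loop
      vertex 3.6 0.2 0.0
      vertex 0.2 3.8 0.0
      vertex 9.8 6.2 0.0
    endloop
  endfacet
  facet normal 0.0000 0.0000 -1.0000
    outer loop
      vertex 8.5 1.4 0.0
      vertex 3.6 0.2 0.0
      vertex 9.8 6.2 0.0
    endloop
  endfacet
  facet normal 0.0000 0.0000 1.0000
    outer loop
      vertex 9.8 6.2 18.8
      vertex 6.4 9.8 18.8
      vertex 1.5 8.6 18.8
    endloop
  endfacet
  facet normal 0.0000 0.0000 1.0000
    outer loop
      vertex 9.8 6.2 18.8
      vertex 1.5 8.6 18.8
      vertex 0.2 3.8 18.8
    endloop
  endfacet
  facet normal 0.0000 0.0000 1.0000
    outer loop
      vertex 9.8 6.2 18.8
      vertex 0.2 3.8 18.8
      vertex 3.6 0.2 18.8
    endloop
  endfacet
  facet normal 0.0000 0.0000 1.0000
    outer loop
      vertex 9.8 6.2 18.8
      vertex 3.6 0.2 18.8
      vertex 8.5 1.4 18.8
    endloop
  endfacet
  facet normal 0.7270 0.6866 0.0000
    outer loop
      vertex 9.8 6.2 0.0
      vertex 6.4 9.8 0.0
      vertex 6.4 9.8 18.8
    endloop
  endfacet
  facet normal 0.7270 0.6866 0.0000
    outer loop
      vertex 9.8 6.2 0.0
      vertex 6.4 9.8 18.8
      vertex 9.8 6.2 18.8
    endloop
  endfacet
  facet normal -0.2379 0.9713 0.0000
    outer loop
      vertex 6.4 9.8 0.0
      vertex 1.5 8.6 0.0
      vertex 1.5 8.6 18.8
    endloop
  endfacet
  facet normal -0.2379 0.9713 0.0000
    outer loop
      vertex 6.4 9.8 0.0
      vertex 1.5 8.6 18.8
      vertex 6.4 9.8 18.8
    endloop
  endfacet
  facet normal -0.9652 0.2614 0.0000
    outer loop
      vertex 1.5 8.6 0.0
      vertex 0.2 3.8 0.0
      vertex 0.2 3.8 18.8
    endloop
  endfacet
  facet normal -0.9652 0.2614 0.0000
    outer loop
      vertex 1.5 8.6 0.0
      vertex 0.2 3.8 18.8
      vertex 1.5 8.6 18.8
    endloop
  endfacet
  facet normal -0.7270 -0.6866 0.0000
    outer loop
      vertex 0.2 3.8 0.0
      vertex 3.6 0.2 0.0
      vertex 3.6 0.2 18.8
    endloop
  endfacet
  facet normal -0.7270 -0.6866 0.0000
    outer loop
      vertex 0.2 3.8 0.0
      vertex 3.6 0.2 18.8
      vertex 0.2 3.8 18.8
    endloop
  endfacet
  facet normal 0.2379 -0.9713 0.0000
    outer loop
      vertex 3.6 0.2 0.0
      vertex 8.5 1.4 0.0
      vertex 8.5 1.4 18.8
    endloop
  endfacet
  facet normal 0.2379 -0.9713 0.0000
    outer loop
      vertex 3.6 0.2 0.0
      vertex 8.5 1.4 18.8
      vertex 3.6 0.2 18.8
    endloop
  endfacet
  facet normal 0.9652 -0.2614 0.0000
    outer loop
      vertex 8.5 1.4 0.0
      vertex 9.8 6.2 0.0
      vertex 9.8 6.2 18.8
    endloop
  endfacet
  facet normal 0.9652 -0.2614 0.0000
    outer loop
      vertex 8.5 1.4 0.0
      vertex 9.8 6.2 18.8
      vertex 8.5 1.4 18.8
    endloop
  endfacet
endsolid part

The G0 Z moves step by Δz≈4.7 mm. Every layer's G1 loop is the same polygon, so the solid is a straight extrusion of it from z=0 to z≈18.8. Closing with flat bottom and top caps and triangulating gives 20 facets — a regular 6-sided prism (a cylinder approximated with 6 flat sides), circumscribed radius ≈ 5 mm, height ≈ 18.8 mm.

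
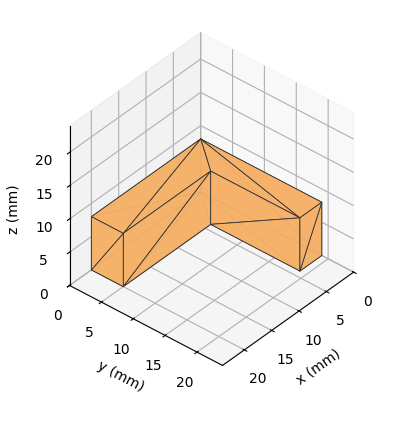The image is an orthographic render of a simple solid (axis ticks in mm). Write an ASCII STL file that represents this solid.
Reading the render: the shape is an L-shaped prism: outer 20 × 19 mm, arm thicknesses ≈ 5 mm (horizontal) and 4 mm (vertical), extruded 8 mm in z (dimensions read to the nearest mm from the axis ticks). For the STL, each face is triangulated and given an outward normal.

solid part
  facet normal 0.0000 0.0000 -1.0000
    outer loop
      vertex 20.0 5.0 0.0
      vertex 20.0 0.0 0.0
      vertex 0.0 0.0 0.0
    endloop
  endfacet
  facet normal 0.0000 0.0000 -1.0000
    outer loop
      vertex 4.0 5.0 0.0
      vertex 20.0 5.0 0.0
      vertex 0.0 0.0 0.0
    endloop
  endfacet
  facet normal 0.0000 0.0000 -1.0000
    outer loop
      vertex 4.0 19.0 0.0
      vertex 4.0 5.0 0.0
      vertex 0.0 0.0 0.0
    endloop
  endfacet
  facet normal 0.0000 0.0000 -1.0000
    outer loop
      vertex 0.0 19.0 0.0
      vertex 4.0 19.0 0.0
      vertex 0.0 0.0 0.0
    endloop
  endfacet
  facet normal 0.0000 0.0000 1.0000
    outer loop
      vertex 0.0 0.0 8.0
      vertex 20.0 0.0 8.0
      vertex 20.0 5.0 8.0
    endloop
  endfacet
  facet normal 0.0000 0.0000 1.0000
    outer loop
      vertex 0.0 0.0 8.0
      vertex 20.0 5.0 8.0
      vertex 4.0 5.0 8.0
    endloop
  endfacet
  facet normal 0.0000 0.0000 1.0000
    outer loop
      vertex 0.0 0.0 8.0
      vertex 4.0 5.0 8.0
      vertex 4.0 19.0 8.0
    endloop
  endfacet
  facet normal 0.0000 0.0000 1.0000
    outer loop
      vertex 0.0 0.0 8.0
      vertex 4.0 19.0 8.0
      vertex 0.0 19.0 8.0
    endloop
  endfacet
  facet normal 0.0000 -1.0000 0.0000
    outer loop
      vertex 0.0 0.0 0.0
      vertex 20.0 0.0 0.0
      vertex 20.0 0.0 8.0
    endloop
  endfacet
  facet normal 0.0000 -1.0000 0.0000
    outer loop
      vertex 0.0 0.0 0.0
      vertex 20.0 0.0 8.0
      vertex 0.0 0.0 8.0
    endloop
  endfacet
  facet normal 1.0000 0.0000 0.0000
    outer loop
      vertex 20.0 0.0 0.0
      vertex 20.0 5.0 0.0
      vertex 20.0 5.0 8.0
    endloop
  endfacet
  facet normal 1.0000 0.0000 0.0000
    outer loop
      vertex 20.0 0.0 0.0
      vertex 20.0 5.0 8.0
      vertex 20.0 0.0 8.0
    endloop
  endfacet
  facet normal 0.0000 1.0000 0.0000
    outer loop
      vertex 20.0 5.0 0.0
      vertex 4.0 5.0 0.0
      vertex 4.0 5.0 8.0
    endloop
  endfacet
  facet normal 0.0000 1.0000 0.0000
    outer loop
      vertex 20.0 5.0 0.0
      vertex 4.0 5.0 8.0
      vertex 20.0 5.0 8.0
    endloop
  endfacet
  facet normal 1.0000 0.0000 0.0000
    outer loop
      vertex 4.0 5.0 0.0
      vertex 4.0 19.0 0.0
      vertex 4.0 19.0 8.0
    endloop
  endfacet
  facet normal 1.0000 0.0000 0.0000
    outer loop
      vertex 4.0 5.0 0.0
      vertex 4.0 19.0 8.0
      vertex 4.0 5.0 8.0
    endloop
  endfacet
  facet normal 0.0000 1.0000 0.0000
    outer loop
      vertex 4.0 19.0 0.0
      vertex 0.0 19.0 0.0
      vertex 0.0 19.0 8.0
    endloop
  endfacet
  facet normal 0.0000 1.0000 0.0000
    outer loop
      vertex 4.0 19.0 0.0
      vertex 0.0 19.0 8.0
      vertex 4.0 19.0 8.0
    endloop
  endfacet
  facet normal -1.0000 0.0000 0.0000
    outer loop
      vertex 0.0 19.0 0.0
      vertex 0.0 0.0 0.0
      vertex 0.0 0.0 8.0
    endloop
  endfacet
  facet normal -1.0000 0.0000 0.0000
    outer loop
      vertex 0.0 19.0 0.0
      vertex 0.0 0.0 8.0
      vertex 0.0 19.0 8.0
    endloop
  endfacet
endsolid part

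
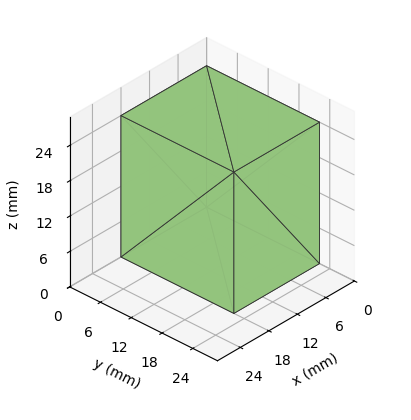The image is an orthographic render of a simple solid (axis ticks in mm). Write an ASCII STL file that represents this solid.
Reading the render: the shape is a rectangular box, roughly 18 × 22 mm footprint and 24 mm tall (dimensions read to the nearest mm from the axis ticks). For the STL, each face is triangulated and given an outward normal.

solid part
  facet normal 0.0000 0.0000 -1.0000
    outer loop
      vertex 18.0 22.0 0.0
      vertex 18.0 0.0 0.0
      vertex 0.0 0.0 0.0
    endloop
  endfacet
  facet normal 0.0000 0.0000 -1.0000
    outer loop
      vertex 0.0 22.0 0.0
      vertex 18.0 22.0 0.0
      vertex 0.0 0.0 0.0
    endloop
  endfacet
  facet normal 0.0000 0.0000 1.0000
    outer loop
      vertex 0.0 0.0 24.0
      vertex 18.0 0.0 24.0
      vertex 18.0 22.0 24.0
    endloop
  endfacet
  facet normal 0.0000 0.0000 1.0000
    outer loop
      vertex 0.0 0.0 24.0
      vertex 18.0 22.0 24.0
      vertex 0.0 22.0 24.0
    endloop
  endfacet
  facet normal 0.0000 -1.0000 0.0000
    outer loop
      vertex 0.0 0.0 0.0
      vertex 18.0 0.0 0.0
      vertex 18.0 0.0 24.0
    endloop
  endfacet
  facet normal 0.0000 -1.0000 0.0000
    outer loop
      vertex 0.0 0.0 0.0
      vertex 18.0 0.0 24.0
      vertex 0.0 0.0 24.0
    endloop
  endfacet
  facet normal 0.0000 1.0000 0.0000
    outer loop
      vertex 18.0 22.0 24.0
      vertex 18.0 22.0 0.0
      vertex 0.0 22.0 0.0
    endloop
  endfacet
  facet normal 0.0000 1.0000 0.0000
    outer loop
      vertex 0.0 22.0 24.0
      vertex 18.0 22.0 24.0
      vertex 0.0 22.0 0.0
    endloop
  endfacet
  facet normal -1.0000 0.0000 0.0000
    outer loop
      vertex 0.0 22.0 24.0
      vertex 0.0 22.0 0.0
      vertex 0.0 0.0 0.0
    endloop
  endfacet
  facet normal -1.0000 0.0000 0.0000
    outer loop
      vertex 0.0 0.0 24.0
      vertex 0.0 22.0 24.0
      vertex 0.0 0.0 0.0
    endloop
  endfacet
  facet normal 1.0000 0.0000 0.0000
    outer loop
      vertex 18.0 0.0 0.0
      vertex 18.0 22.0 0.0
      vertex 18.0 22.0 24.0
    endloop
  endfacet
  facet normal 1.0000 0.0000 0.0000
    outer loop
      vertex 18.0 0.0 0.0
      vertex 18.0 22.0 24.0
      vertex 18.0 0.0 24.0
    endloop
  endfacet
endsolid part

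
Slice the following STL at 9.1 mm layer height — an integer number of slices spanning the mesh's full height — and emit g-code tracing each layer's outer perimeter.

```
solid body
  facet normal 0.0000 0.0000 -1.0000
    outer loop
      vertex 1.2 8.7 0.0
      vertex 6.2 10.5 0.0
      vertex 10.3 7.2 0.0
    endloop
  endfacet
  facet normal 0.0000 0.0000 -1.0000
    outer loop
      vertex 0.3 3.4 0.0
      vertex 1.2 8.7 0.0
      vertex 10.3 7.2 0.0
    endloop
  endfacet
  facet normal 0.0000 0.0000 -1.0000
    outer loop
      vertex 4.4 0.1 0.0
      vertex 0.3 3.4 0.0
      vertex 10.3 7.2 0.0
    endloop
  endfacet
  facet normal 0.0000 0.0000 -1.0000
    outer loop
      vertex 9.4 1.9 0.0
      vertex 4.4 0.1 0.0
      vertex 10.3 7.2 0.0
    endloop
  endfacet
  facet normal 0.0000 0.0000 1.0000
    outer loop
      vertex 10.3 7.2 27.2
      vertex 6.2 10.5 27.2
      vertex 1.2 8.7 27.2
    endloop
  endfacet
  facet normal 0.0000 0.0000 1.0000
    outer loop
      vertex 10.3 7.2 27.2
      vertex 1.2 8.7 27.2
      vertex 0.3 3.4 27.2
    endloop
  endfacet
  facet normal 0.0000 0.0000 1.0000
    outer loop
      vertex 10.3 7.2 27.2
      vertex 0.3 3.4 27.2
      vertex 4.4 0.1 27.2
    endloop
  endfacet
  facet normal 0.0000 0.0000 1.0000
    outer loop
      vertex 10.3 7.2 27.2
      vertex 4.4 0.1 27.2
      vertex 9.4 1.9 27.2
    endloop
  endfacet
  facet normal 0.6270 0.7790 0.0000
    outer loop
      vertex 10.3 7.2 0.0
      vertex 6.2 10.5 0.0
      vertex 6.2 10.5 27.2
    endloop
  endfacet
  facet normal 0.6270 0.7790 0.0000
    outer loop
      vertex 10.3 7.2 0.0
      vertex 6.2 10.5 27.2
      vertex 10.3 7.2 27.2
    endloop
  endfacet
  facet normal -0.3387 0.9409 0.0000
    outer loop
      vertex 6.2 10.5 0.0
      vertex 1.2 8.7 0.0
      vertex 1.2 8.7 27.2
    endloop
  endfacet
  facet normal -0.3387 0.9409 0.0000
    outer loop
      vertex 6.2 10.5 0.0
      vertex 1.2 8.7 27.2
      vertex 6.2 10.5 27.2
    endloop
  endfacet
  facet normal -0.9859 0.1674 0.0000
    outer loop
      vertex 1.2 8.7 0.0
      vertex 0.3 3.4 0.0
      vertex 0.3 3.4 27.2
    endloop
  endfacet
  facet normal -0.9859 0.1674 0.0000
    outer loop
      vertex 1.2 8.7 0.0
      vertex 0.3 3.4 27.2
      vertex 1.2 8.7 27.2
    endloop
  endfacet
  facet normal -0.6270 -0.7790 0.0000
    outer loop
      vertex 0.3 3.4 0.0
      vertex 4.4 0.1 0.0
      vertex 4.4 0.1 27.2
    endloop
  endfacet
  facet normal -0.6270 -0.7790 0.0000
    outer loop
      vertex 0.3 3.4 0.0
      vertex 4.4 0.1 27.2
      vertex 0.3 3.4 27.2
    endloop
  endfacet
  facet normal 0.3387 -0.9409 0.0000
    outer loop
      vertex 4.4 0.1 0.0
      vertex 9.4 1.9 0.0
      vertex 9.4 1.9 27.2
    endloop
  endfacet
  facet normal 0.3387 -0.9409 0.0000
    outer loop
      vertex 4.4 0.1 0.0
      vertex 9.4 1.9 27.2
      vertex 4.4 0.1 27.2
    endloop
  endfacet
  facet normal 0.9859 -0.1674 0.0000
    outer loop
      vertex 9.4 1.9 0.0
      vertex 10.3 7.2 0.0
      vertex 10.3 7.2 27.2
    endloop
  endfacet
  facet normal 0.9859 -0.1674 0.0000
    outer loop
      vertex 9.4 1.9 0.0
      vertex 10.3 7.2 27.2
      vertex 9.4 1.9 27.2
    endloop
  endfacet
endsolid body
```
; perimeter-only toolpath
G21 ; units = mm
G90 ; absolute positioning
G28 ; home
; layer 1
G0 Z9.1
G0 X10.3 Y7.2
G1 X6.2 Y10.5
G1 X1.2 Y8.7
G1 X0.3 Y3.4
G1 X4.4 Y0.1
G1 X9.4 Y1.9
G1 X10.3 Y7.2
; layer 2
G0 Z18.1
G0 X10.3 Y7.2
G1 X6.2 Y10.5
G1 X1.2 Y8.7
G1 X0.3 Y3.4
G1 X4.4 Y0.1
G1 X9.4 Y1.9
G1 X10.3 Y7.2
; layer 3
G0 Z27.2
G0 X10.3 Y7.2
G1 X6.2 Y10.5
G1 X1.2 Y8.7
G1 X0.3 Y3.4
G1 X4.4 Y0.1
G1 X9.4 Y1.9
G1 X10.3 Y7.2
M2 ; end

The solid is a regular 6-sided prism (a cylinder approximated with 6 flat sides), circumscribed radius ≈ 5.3 mm, height ≈ 27.2 mm. Slicing at Δz = 9.1 mm — 3 equal slices spanning the solid's height, so layer i sits at z = i·h/3 — gives 3 non-empty perimeters. Each is a 6-segment closed polygon; G0 lifts to the layer z and rapids to the start vertex, then G1 traces the edges.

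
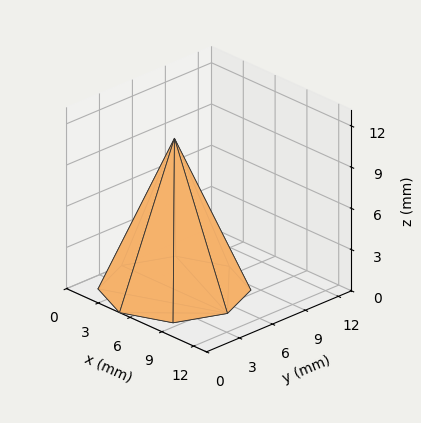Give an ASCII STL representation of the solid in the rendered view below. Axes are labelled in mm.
Reading the render: the shape is a regular 8-sided pyramid, base circumscribed radius ≈ 5 mm, apex at z ≈ 11 mm (dimensions read to the nearest mm from the axis ticks). For the STL, each face is triangulated and given an outward normal.

solid part
  facet normal 0.0000 0.0000 -1.0000
    outer loop
      vertex 5.00 10.00 0.00
      vertex 8.54 8.54 0.00
      vertex 10.00 5.00 0.00
    endloop
  endfacet
  facet normal 0.0000 0.0000 -1.0000
    outer loop
      vertex 1.46 8.54 0.00
      vertex 5.00 10.00 0.00
      vertex 10.00 5.00 0.00
    endloop
  endfacet
  facet normal 0.0000 0.0000 -1.0000
    outer loop
      vertex 0.00 5.00 0.00
      vertex 1.46 8.54 0.00
      vertex 10.00 5.00 0.00
    endloop
  endfacet
  facet normal 0.0000 0.0000 -1.0000
    outer loop
      vertex 1.46 1.46 0.00
      vertex 0.00 5.00 0.00
      vertex 10.00 5.00 0.00
    endloop
  endfacet
  facet normal 0.0000 0.0000 -1.0000
    outer loop
      vertex 5.00 0.00 0.00
      vertex 1.46 1.46 0.00
      vertex 10.00 5.00 0.00
    endloop
  endfacet
  facet normal 0.0000 0.0000 -1.0000
    outer loop
      vertex 8.54 1.46 0.00
      vertex 5.00 0.00 0.00
      vertex 10.00 5.00 0.00
    endloop
  endfacet
  facet normal 0.8523 0.3515 0.3874
    outer loop
      vertex 10.00 5.00 0.00
      vertex 8.54 8.54 0.00
      vertex 5.00 5.00 11.00
    endloop
  endfacet
  facet normal 0.3515 0.8523 0.3874
    outer loop
      vertex 8.54 8.54 0.00
      vertex 5.00 10.00 0.00
      vertex 5.00 5.00 11.00
    endloop
  endfacet
  facet normal -0.3515 0.8523 0.3874
    outer loop
      vertex 5.00 10.00 0.00
      vertex 1.46 8.54 0.00
      vertex 5.00 5.00 11.00
    endloop
  endfacet
  facet normal -0.8523 0.3515 0.3874
    outer loop
      vertex 1.46 8.54 0.00
      vertex 0.00 5.00 0.00
      vertex 5.00 5.00 11.00
    endloop
  endfacet
  facet normal -0.8523 -0.3515 0.3874
    outer loop
      vertex 0.00 5.00 0.00
      vertex 1.46 1.46 0.00
      vertex 5.00 5.00 11.00
    endloop
  endfacet
  facet normal -0.3515 -0.8523 0.3874
    outer loop
      vertex 1.46 1.46 0.00
      vertex 5.00 0.00 0.00
      vertex 5.00 5.00 11.00
    endloop
  endfacet
  facet normal 0.3515 -0.8523 0.3874
    outer loop
      vertex 5.00 0.00 0.00
      vertex 8.54 1.46 0.00
      vertex 5.00 5.00 11.00
    endloop
  endfacet
  facet normal 0.8523 -0.3515 0.3874
    outer loop
      vertex 8.54 1.46 0.00
      vertex 10.00 5.00 0.00
      vertex 5.00 5.00 11.00
    endloop
  endfacet
endsolid part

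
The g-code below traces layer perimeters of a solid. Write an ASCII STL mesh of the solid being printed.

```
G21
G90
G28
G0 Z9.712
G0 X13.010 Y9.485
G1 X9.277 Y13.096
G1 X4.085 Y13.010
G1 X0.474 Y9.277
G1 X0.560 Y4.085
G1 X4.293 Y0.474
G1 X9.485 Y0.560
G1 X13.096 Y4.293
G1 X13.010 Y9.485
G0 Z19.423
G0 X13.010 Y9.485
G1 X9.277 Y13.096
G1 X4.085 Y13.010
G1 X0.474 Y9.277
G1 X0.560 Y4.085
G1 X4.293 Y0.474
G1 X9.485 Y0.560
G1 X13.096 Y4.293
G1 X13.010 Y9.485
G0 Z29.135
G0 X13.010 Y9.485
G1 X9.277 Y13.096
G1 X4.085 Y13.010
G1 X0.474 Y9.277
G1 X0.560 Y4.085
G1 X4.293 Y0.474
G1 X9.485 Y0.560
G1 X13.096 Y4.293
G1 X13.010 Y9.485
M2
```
solid part
  facet normal 0.0000 0.0000 -1.0000
    outer loop
      vertex 4.085 13.010 0.000
      vertex 9.277 13.096 0.000
      vertex 13.010 9.485 0.000
    endloop
  endfacet
  facet normal 0.0000 0.0000 -1.0000
    outer loop
      vertex 0.474 9.277 0.000
      vertex 4.085 13.010 0.000
      vertex 13.010 9.485 0.000
    endloop
  endfacet
  facet normal 0.0000 0.0000 -1.0000
    outer loop
      vertex 0.560 4.085 0.000
      vertex 0.474 9.277 0.000
      vertex 13.010 9.485 0.000
    endloop
  endfacet
  facet normal 0.0000 0.0000 -1.0000
    outer loop
      vertex 4.293 0.474 0.000
      vertex 0.560 4.085 0.000
      vertex 13.010 9.485 0.000
    endloop
  endfacet
  facet normal 0.0000 0.0000 -1.0000
    outer loop
      vertex 9.485 0.560 0.000
      vertex 4.293 0.474 0.000
      vertex 13.010 9.485 0.000
    endloop
  endfacet
  facet normal 0.0000 0.0000 -1.0000
    outer loop
      vertex 13.096 4.293 0.000
      vertex 9.485 0.560 0.000
      vertex 13.010 9.485 0.000
    endloop
  endfacet
  facet normal 0.0000 0.0000 1.0000
    outer loop
      vertex 13.010 9.485 29.135
      vertex 9.277 13.096 29.135
      vertex 4.085 13.010 29.135
    endloop
  endfacet
  facet normal 0.0000 0.0000 1.0000
    outer loop
      vertex 13.010 9.485 29.135
      vertex 4.085 13.010 29.135
      vertex 0.474 9.277 29.135
    endloop
  endfacet
  facet normal 0.0000 0.0000 1.0000
    outer loop
      vertex 13.010 9.485 29.135
      vertex 0.474 9.277 29.135
      vertex 0.560 4.085 29.135
    endloop
  endfacet
  facet normal 0.0000 0.0000 1.0000
    outer loop
      vertex 13.010 9.485 29.135
      vertex 0.560 4.085 29.135
      vertex 4.293 0.474 29.135
    endloop
  endfacet
  facet normal 0.0000 0.0000 1.0000
    outer loop
      vertex 13.010 9.485 29.135
      vertex 4.293 0.474 29.135
      vertex 9.485 0.560 29.135
    endloop
  endfacet
  facet normal 0.0000 0.0000 1.0000
    outer loop
      vertex 13.010 9.485 29.135
      vertex 9.485 0.560 29.135
      vertex 13.096 4.293 29.135
    endloop
  endfacet
  facet normal 0.6953 0.7188 0.0000
    outer loop
      vertex 13.010 9.485 0.000
      vertex 9.277 13.096 0.000
      vertex 9.277 13.096 29.135
    endloop
  endfacet
  facet normal 0.6953 0.7188 0.0000
    outer loop
      vertex 13.010 9.485 0.000
      vertex 9.277 13.096 29.135
      vertex 13.010 9.485 29.135
    endloop
  endfacet
  facet normal -0.0166 0.9999 0.0000
    outer loop
      vertex 9.277 13.096 0.000
      vertex 4.085 13.010 0.000
      vertex 4.085 13.010 29.135
    endloop
  endfacet
  facet normal -0.0166 0.9999 0.0000
    outer loop
      vertex 9.277 13.096 0.000
      vertex 4.085 13.010 29.135
      vertex 9.277 13.096 29.135
    endloop
  endfacet
  facet normal -0.7188 0.6953 0.0000
    outer loop
      vertex 4.085 13.010 0.000
      vertex 0.474 9.277 0.000
      vertex 0.474 9.277 29.135
    endloop
  endfacet
  facet normal -0.7188 0.6953 0.0000
    outer loop
      vertex 4.085 13.010 0.000
      vertex 0.474 9.277 29.135
      vertex 4.085 13.010 29.135
    endloop
  endfacet
  facet normal -0.9999 -0.0166 0.0000
    outer loop
      vertex 0.474 9.277 0.000
      vertex 0.560 4.085 0.000
      vertex 0.560 4.085 29.135
    endloop
  endfacet
  facet normal -0.9999 -0.0166 0.0000
    outer loop
      vertex 0.474 9.277 0.000
      vertex 0.560 4.085 29.135
      vertex 0.474 9.277 29.135
    endloop
  endfacet
  facet normal -0.6953 -0.7188 0.0000
    outer loop
      vertex 0.560 4.085 0.000
      vertex 4.293 0.474 0.000
      vertex 4.293 0.474 29.135
    endloop
  endfacet
  facet normal -0.6953 -0.7188 0.0000
    outer loop
      vertex 0.560 4.085 0.000
      vertex 4.293 0.474 29.135
      vertex 0.560 4.085 29.135
    endloop
  endfacet
  facet normal 0.0166 -0.9999 0.0000
    outer loop
      vertex 4.293 0.474 0.000
      vertex 9.485 0.560 0.000
      vertex 9.485 0.560 29.135
    endloop
  endfacet
  facet normal 0.0166 -0.9999 0.0000
    outer loop
      vertex 4.293 0.474 0.000
      vertex 9.485 0.560 29.135
      vertex 4.293 0.474 29.135
    endloop
  endfacet
  facet normal 0.7188 -0.6953 0.0000
    outer loop
      vertex 9.485 0.560 0.000
      vertex 13.096 4.293 0.000
      vertex 13.096 4.293 29.135
    endloop
  endfacet
  facet normal 0.7188 -0.6953 0.0000
    outer loop
      vertex 9.485 0.560 0.000
      vertex 13.096 4.293 29.135
      vertex 9.485 0.560 29.135
    endloop
  endfacet
  facet normal 0.9999 0.0166 0.0000
    outer loop
      vertex 13.096 4.293 0.000
      vertex 13.010 9.485 0.000
      vertex 13.010 9.485 29.135
    endloop
  endfacet
  facet normal 0.9999 0.0166 0.0000
    outer loop
      vertex 13.096 4.293 0.000
      vertex 13.010 9.485 29.135
      vertex 13.096 4.293 29.135
    endloop
  endfacet
endsolid part

The G0 Z moves step by Δz≈9.712 mm. Every layer's G1 loop is the same polygon, so the solid is a straight extrusion of it from z=0 to z≈29.1. Closing with flat bottom and top caps and triangulating gives 28 facets — a regular 8-sided prism (a cylinder approximated with 8 flat sides), circumscribed radius ≈ 6.79 mm, height ≈ 29.1 mm.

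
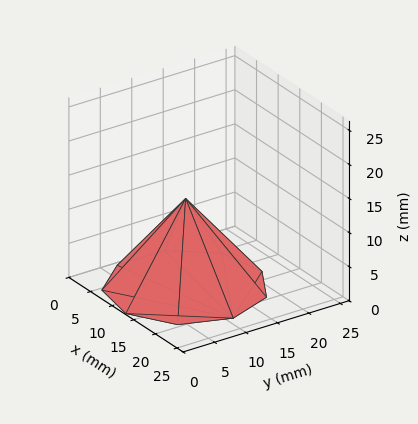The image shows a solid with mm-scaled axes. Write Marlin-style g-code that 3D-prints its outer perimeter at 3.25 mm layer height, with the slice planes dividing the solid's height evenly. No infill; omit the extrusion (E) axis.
Reading the render: the shape is a regular 9-sided pyramid, base circumscribed radius ≈ 11 mm, apex at z ≈ 13 mm (dimensions read to the nearest mm from the axis ticks). For the g-code, the solid's height is divided into equal slices at the stated Δz and each level perimeter traced with G1 moves after a G0 lift.

; perimeter-only toolpath
G21 ; units = mm
G90 ; absolute positioning
G28 ; home
; layer 1
G0 Z3.25
G0 X19.25 Y11.00
G1 X17.32 Y16.30
G1 X12.43 Y19.12
G1 X6.88 Y18.15
G1 X3.25 Y13.82
G1 X3.25 Y8.18
G1 X6.88 Y3.85
G1 X12.43 Y2.88
G1 X17.32 Y5.70
G1 X19.25 Y11.00
; layer 2
G0 Z6.50
G0 X16.50 Y11.00
G1 X15.21 Y14.54
G1 X11.96 Y16.41
G1 X8.25 Y15.77
G1 X5.83 Y12.88
G1 X5.83 Y9.12
G1 X8.25 Y6.24
G1 X11.96 Y5.58
G1 X15.21 Y7.46
G1 X16.50 Y11.00
; layer 3
G0 Z9.75
G0 X13.75 Y11.00
G1 X13.11 Y12.77
G1 X11.48 Y13.71
G1 X9.62 Y13.38
G1 X8.41 Y11.94
G1 X8.41 Y10.06
G1 X9.62 Y8.62
G1 X11.48 Y8.29
G1 X13.11 Y9.23
G1 X13.75 Y11.00
M2 ; end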